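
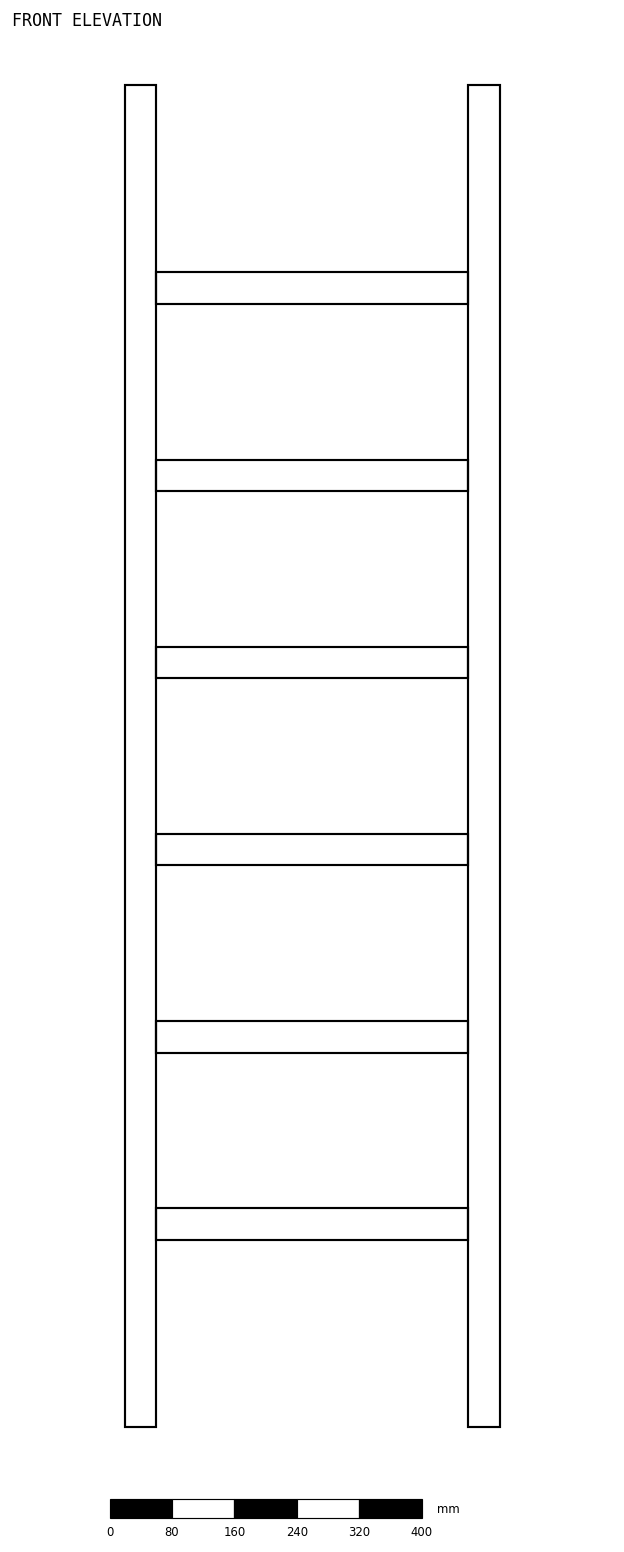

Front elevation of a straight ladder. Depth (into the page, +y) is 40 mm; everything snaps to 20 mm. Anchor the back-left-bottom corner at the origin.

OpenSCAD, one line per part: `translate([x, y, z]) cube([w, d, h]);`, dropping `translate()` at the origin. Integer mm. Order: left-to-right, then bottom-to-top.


cube([40, 40, 1720]);
translate([40, 0, 240]) cube([400, 40, 40]);
translate([40, 0, 480]) cube([400, 40, 40]);
translate([40, 0, 720]) cube([400, 40, 40]);
translate([40, 0, 960]) cube([400, 40, 40]);
translate([40, 0, 1200]) cube([400, 40, 40]);
translate([40, 0, 1440]) cube([400, 40, 40]);
translate([440, 0, 0]) cube([40, 40, 1720]);


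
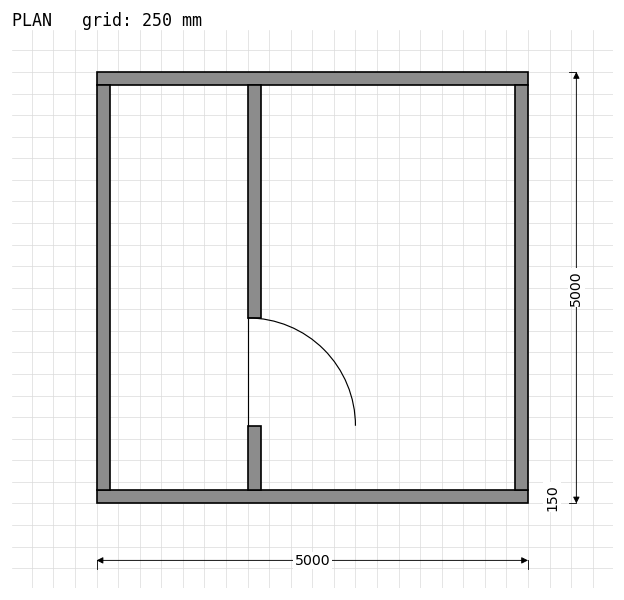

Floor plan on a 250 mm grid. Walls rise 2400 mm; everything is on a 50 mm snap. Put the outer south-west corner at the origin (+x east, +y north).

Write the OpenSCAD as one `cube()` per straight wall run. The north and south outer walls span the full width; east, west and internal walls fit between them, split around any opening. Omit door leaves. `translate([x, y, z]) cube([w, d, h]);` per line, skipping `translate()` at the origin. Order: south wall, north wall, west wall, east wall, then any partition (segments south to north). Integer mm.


cube([5000, 150, 2400]);
translate([0, 4850, 0]) cube([5000, 150, 2400]);
translate([0, 150, 0]) cube([150, 4700, 2400]);
translate([4850, 150, 0]) cube([150, 4700, 2400]);
translate([1750, 150, 0]) cube([150, 750, 2400]);
translate([1750, 2150, 0]) cube([150, 2700, 2400]);


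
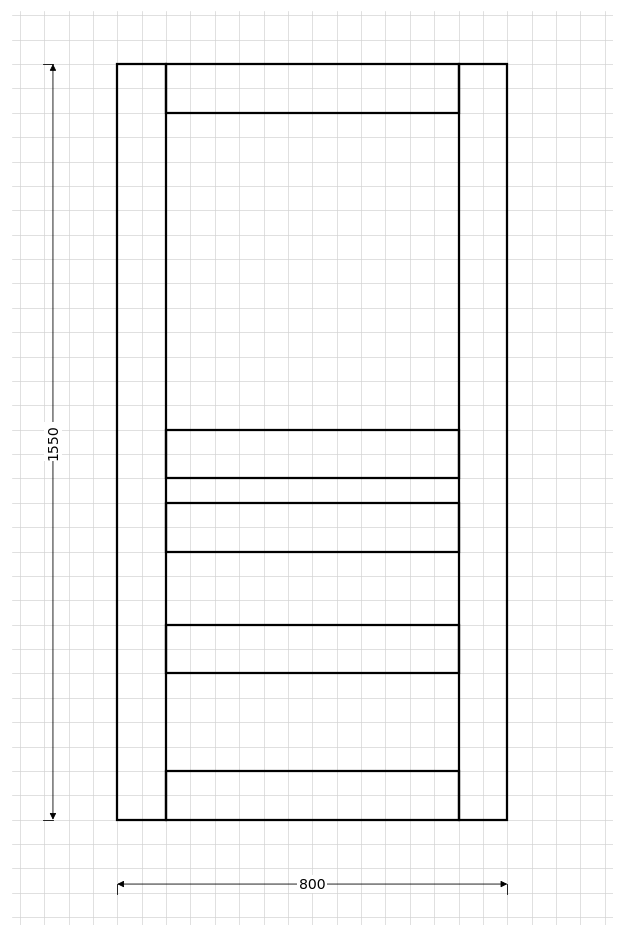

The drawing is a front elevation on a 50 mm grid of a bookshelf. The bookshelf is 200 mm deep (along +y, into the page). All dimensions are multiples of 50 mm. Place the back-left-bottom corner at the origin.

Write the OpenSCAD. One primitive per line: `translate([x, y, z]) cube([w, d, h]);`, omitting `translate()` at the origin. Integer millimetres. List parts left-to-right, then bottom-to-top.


cube([100, 200, 1550]);
translate([100, 0, 0]) cube([600, 200, 100]);
translate([100, 0, 300]) cube([600, 200, 100]);
translate([100, 0, 550]) cube([600, 200, 100]);
translate([100, 0, 700]) cube([600, 200, 100]);
translate([100, 0, 1450]) cube([600, 200, 100]);
translate([700, 0, 0]) cube([100, 200, 1550]);


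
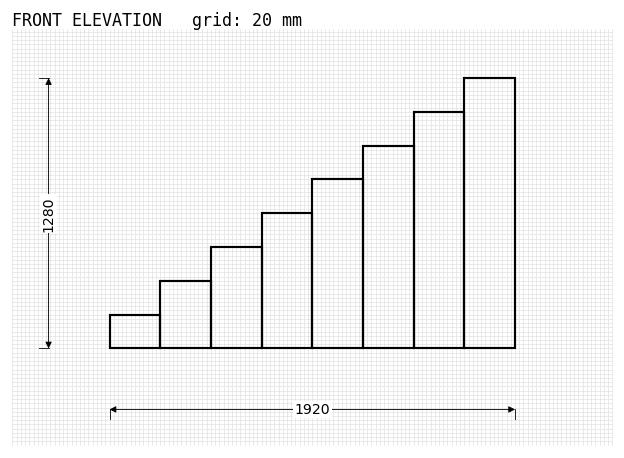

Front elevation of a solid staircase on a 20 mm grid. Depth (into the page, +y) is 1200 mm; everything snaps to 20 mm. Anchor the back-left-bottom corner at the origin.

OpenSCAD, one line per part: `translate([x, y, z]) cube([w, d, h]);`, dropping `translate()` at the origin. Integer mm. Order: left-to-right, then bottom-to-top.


cube([240, 1200, 160]);
translate([240, 0, 0]) cube([240, 1200, 320]);
translate([480, 0, 0]) cube([240, 1200, 480]);
translate([720, 0, 0]) cube([240, 1200, 640]);
translate([960, 0, 0]) cube([240, 1200, 800]);
translate([1200, 0, 0]) cube([240, 1200, 960]);
translate([1440, 0, 0]) cube([240, 1200, 1120]);
translate([1680, 0, 0]) cube([240, 1200, 1280]);


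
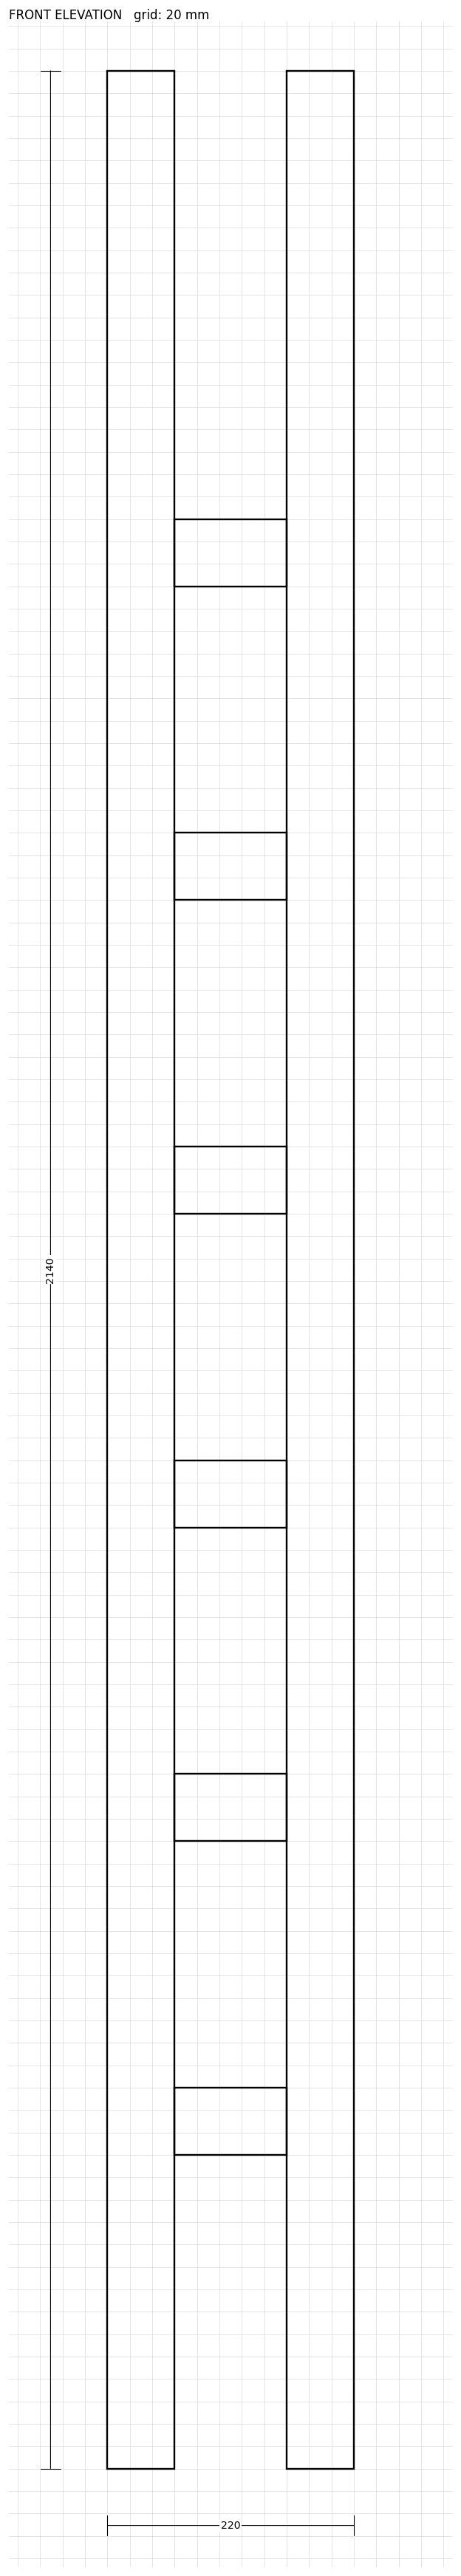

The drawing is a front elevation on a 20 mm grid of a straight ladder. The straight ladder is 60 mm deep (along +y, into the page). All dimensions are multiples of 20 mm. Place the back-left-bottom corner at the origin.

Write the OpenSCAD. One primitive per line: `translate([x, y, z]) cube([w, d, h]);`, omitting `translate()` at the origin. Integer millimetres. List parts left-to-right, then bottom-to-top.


cube([60, 60, 2140]);
translate([60, 0, 280]) cube([100, 60, 60]);
translate([60, 0, 560]) cube([100, 60, 60]);
translate([60, 0, 840]) cube([100, 60, 60]);
translate([60, 0, 1120]) cube([100, 60, 60]);
translate([60, 0, 1400]) cube([100, 60, 60]);
translate([60, 0, 1680]) cube([100, 60, 60]);
translate([160, 0, 0]) cube([60, 60, 2140]);


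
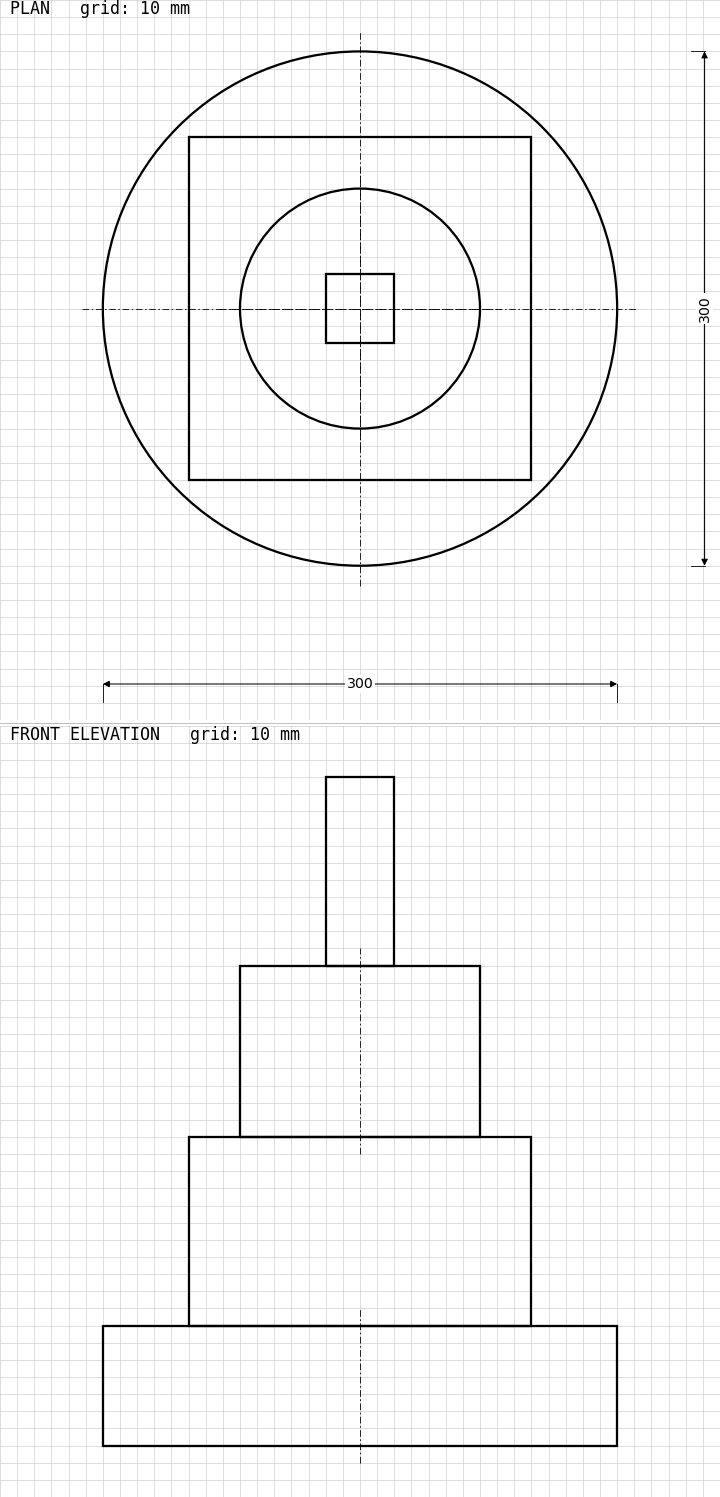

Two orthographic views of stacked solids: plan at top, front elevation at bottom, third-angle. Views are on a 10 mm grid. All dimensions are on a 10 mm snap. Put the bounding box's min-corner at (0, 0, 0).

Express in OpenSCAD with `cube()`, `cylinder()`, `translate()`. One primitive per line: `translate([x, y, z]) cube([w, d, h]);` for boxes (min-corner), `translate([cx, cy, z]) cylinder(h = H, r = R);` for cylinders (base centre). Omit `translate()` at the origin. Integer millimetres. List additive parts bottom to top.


translate([150, 150, 0]) cylinder(h = 70, r = 150);
translate([50, 50, 70]) cube([200, 200, 110]);
translate([150, 150, 180]) cylinder(h = 100, r = 70);
translate([130, 130, 280]) cube([40, 40, 110]);


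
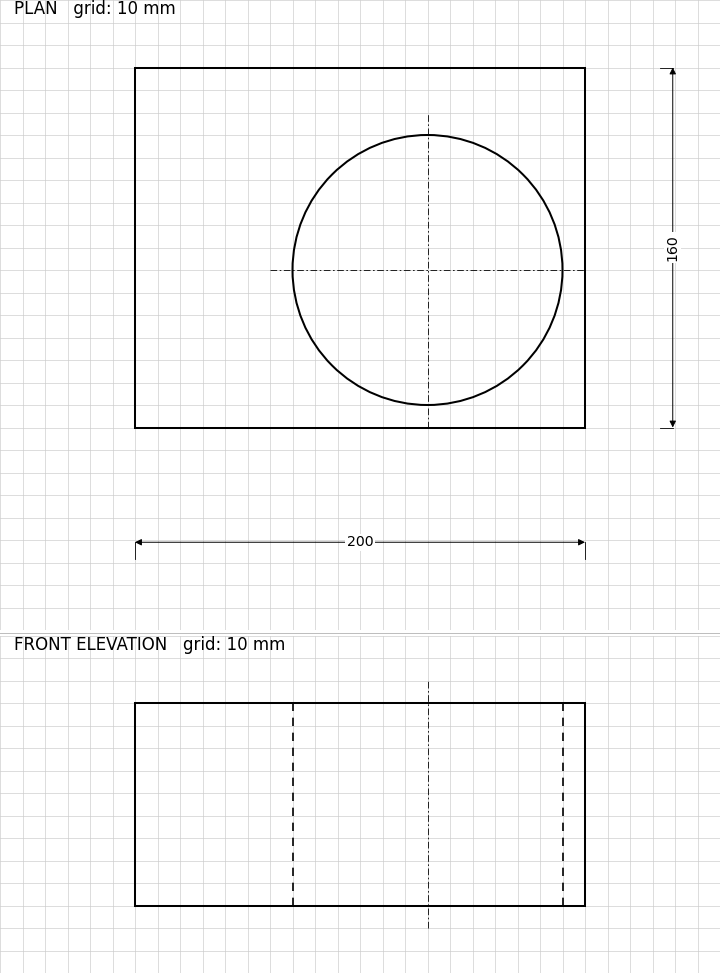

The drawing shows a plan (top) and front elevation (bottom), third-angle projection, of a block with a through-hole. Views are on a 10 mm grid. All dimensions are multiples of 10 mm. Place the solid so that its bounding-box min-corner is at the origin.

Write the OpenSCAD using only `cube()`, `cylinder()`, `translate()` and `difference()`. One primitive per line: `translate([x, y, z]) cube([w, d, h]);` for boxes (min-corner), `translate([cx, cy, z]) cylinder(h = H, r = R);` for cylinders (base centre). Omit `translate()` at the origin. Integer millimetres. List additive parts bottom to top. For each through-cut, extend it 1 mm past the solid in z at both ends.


difference() {
  cube([200, 160, 90]);
  translate([130, 70, -1]) cylinder(h = 92, r = 60);
}


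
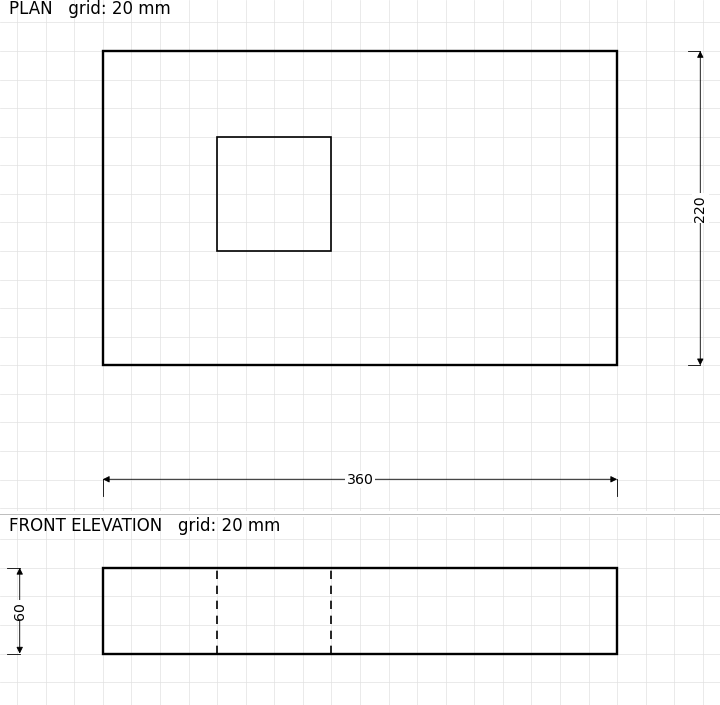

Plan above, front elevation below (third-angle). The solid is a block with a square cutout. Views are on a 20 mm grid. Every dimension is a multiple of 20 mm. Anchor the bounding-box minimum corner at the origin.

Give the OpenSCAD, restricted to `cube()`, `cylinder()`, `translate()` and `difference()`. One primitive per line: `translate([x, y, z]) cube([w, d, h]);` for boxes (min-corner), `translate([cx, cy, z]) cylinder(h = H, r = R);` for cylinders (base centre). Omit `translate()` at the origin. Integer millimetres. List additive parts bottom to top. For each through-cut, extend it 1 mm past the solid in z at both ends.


difference() {
  cube([360, 220, 60]);
  translate([80, 80, -1]) cube([80, 80, 62]);
}


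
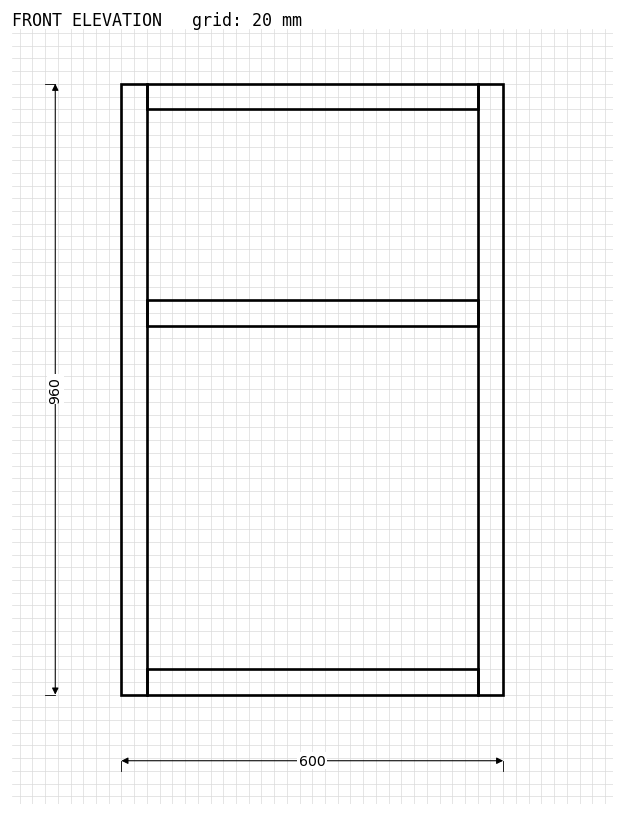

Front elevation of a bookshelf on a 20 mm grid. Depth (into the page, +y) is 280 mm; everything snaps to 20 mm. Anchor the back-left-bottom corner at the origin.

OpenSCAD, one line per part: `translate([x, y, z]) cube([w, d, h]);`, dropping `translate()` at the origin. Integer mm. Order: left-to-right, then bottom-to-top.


cube([40, 280, 960]);
translate([40, 0, 0]) cube([520, 280, 40]);
translate([40, 0, 580]) cube([520, 280, 40]);
translate([40, 0, 920]) cube([520, 280, 40]);
translate([560, 0, 0]) cube([40, 280, 960]);


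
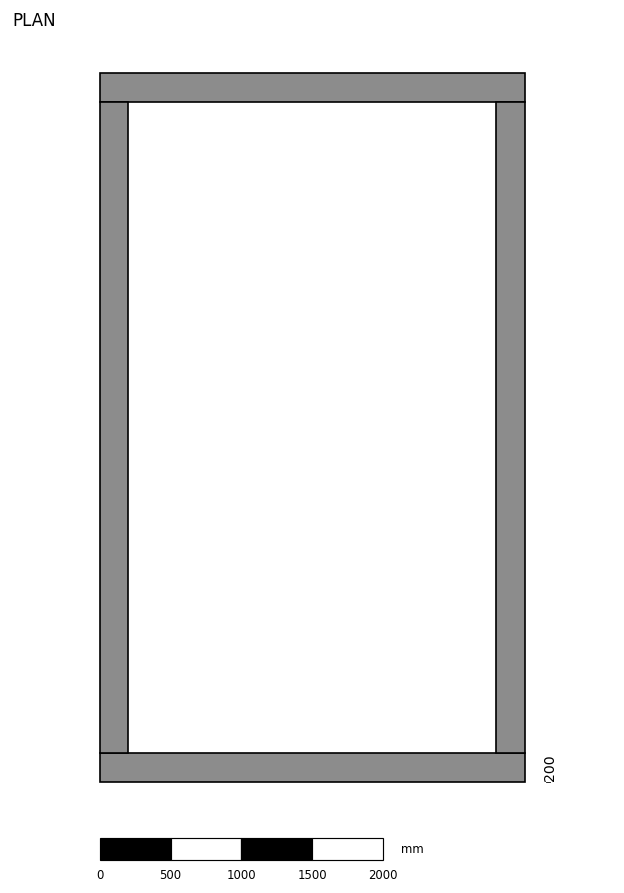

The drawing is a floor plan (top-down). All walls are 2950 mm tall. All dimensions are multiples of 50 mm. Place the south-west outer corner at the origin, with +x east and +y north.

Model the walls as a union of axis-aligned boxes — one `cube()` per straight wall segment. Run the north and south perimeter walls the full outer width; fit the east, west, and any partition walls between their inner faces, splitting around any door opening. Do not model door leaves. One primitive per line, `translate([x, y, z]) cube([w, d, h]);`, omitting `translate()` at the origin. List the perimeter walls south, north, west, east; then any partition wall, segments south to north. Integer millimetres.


cube([3000, 200, 2950]);
translate([0, 4800, 0]) cube([3000, 200, 2950]);
translate([0, 200, 0]) cube([200, 4600, 2950]);
translate([2800, 200, 0]) cube([200, 4600, 2950]);


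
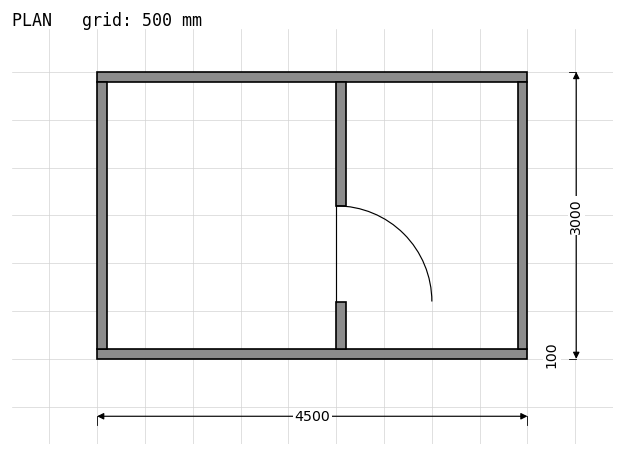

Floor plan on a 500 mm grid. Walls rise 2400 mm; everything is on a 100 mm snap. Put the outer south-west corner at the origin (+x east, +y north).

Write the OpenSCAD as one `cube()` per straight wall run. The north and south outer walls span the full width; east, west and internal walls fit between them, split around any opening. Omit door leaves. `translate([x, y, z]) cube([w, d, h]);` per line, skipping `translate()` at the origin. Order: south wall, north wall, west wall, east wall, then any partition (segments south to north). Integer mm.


cube([4500, 100, 2400]);
translate([0, 2900, 0]) cube([4500, 100, 2400]);
translate([0, 100, 0]) cube([100, 2800, 2400]);
translate([4400, 100, 0]) cube([100, 2800, 2400]);
translate([2500, 100, 0]) cube([100, 500, 2400]);
translate([2500, 1600, 0]) cube([100, 1300, 2400]);


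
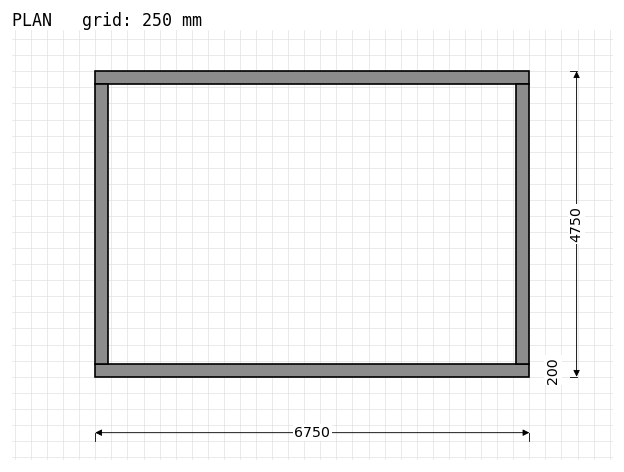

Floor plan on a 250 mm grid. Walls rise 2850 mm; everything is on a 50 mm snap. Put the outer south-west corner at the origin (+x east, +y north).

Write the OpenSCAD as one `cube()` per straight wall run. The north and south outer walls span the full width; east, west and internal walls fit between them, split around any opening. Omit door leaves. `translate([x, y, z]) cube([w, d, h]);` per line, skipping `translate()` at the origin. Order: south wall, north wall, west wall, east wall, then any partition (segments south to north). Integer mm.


cube([6750, 200, 2850]);
translate([0, 4550, 0]) cube([6750, 200, 2850]);
translate([0, 200, 0]) cube([200, 4350, 2850]);
translate([6550, 200, 0]) cube([200, 4350, 2850]);


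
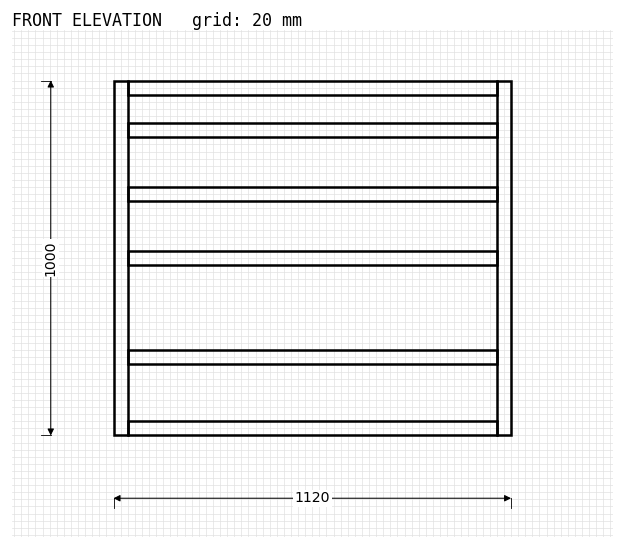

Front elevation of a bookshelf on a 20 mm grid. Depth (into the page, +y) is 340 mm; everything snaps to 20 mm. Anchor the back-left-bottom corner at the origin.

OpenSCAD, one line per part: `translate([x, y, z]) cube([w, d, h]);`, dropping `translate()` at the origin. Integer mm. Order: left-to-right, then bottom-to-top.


cube([40, 340, 1000]);
translate([40, 0, 0]) cube([1040, 340, 40]);
translate([40, 0, 200]) cube([1040, 340, 40]);
translate([40, 0, 480]) cube([1040, 340, 40]);
translate([40, 0, 660]) cube([1040, 340, 40]);
translate([40, 0, 840]) cube([1040, 340, 40]);
translate([40, 0, 960]) cube([1040, 340, 40]);
translate([1080, 0, 0]) cube([40, 340, 1000]);


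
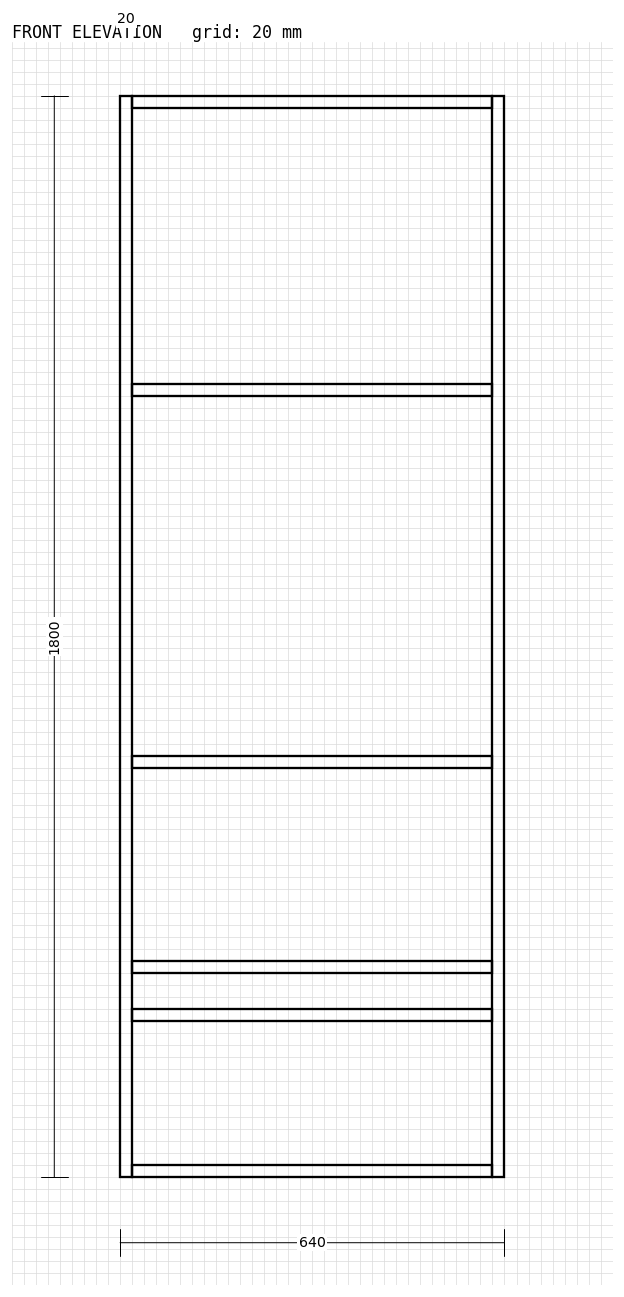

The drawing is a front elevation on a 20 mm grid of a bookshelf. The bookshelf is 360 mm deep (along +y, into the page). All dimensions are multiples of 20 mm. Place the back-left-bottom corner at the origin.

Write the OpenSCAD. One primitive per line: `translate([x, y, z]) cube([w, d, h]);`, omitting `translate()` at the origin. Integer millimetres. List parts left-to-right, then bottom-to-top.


cube([20, 360, 1800]);
translate([20, 0, 0]) cube([600, 360, 20]);
translate([20, 0, 260]) cube([600, 360, 20]);
translate([20, 0, 340]) cube([600, 360, 20]);
translate([20, 0, 680]) cube([600, 360, 20]);
translate([20, 0, 1300]) cube([600, 360, 20]);
translate([20, 0, 1780]) cube([600, 360, 20]);
translate([620, 0, 0]) cube([20, 360, 1800]);


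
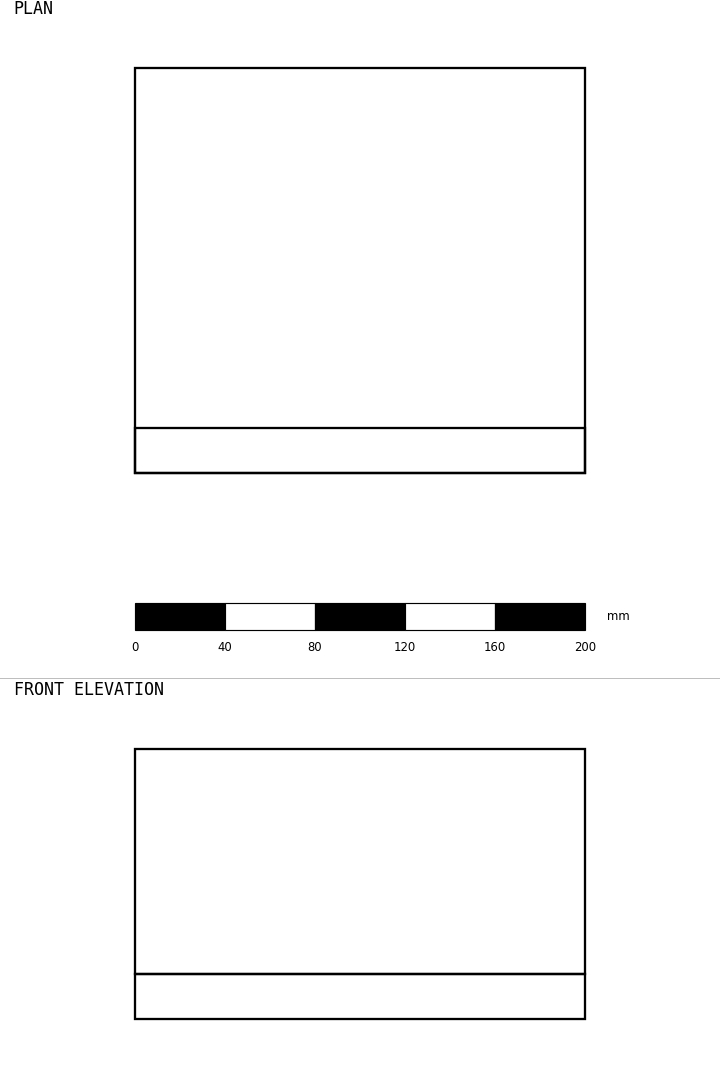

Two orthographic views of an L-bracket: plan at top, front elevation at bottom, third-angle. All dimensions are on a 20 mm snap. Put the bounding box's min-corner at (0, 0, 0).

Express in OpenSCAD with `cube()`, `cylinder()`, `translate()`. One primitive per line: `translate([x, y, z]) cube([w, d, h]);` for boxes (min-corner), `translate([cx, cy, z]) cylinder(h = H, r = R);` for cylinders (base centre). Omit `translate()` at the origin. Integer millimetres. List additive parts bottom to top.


cube([200, 180, 20]);
translate([0, 0, 20]) cube([200, 20, 100]);


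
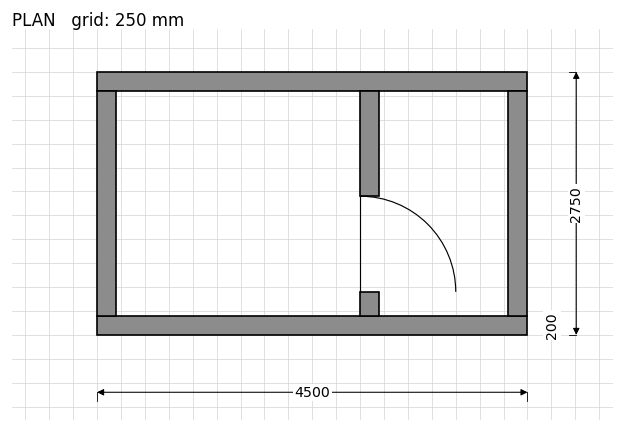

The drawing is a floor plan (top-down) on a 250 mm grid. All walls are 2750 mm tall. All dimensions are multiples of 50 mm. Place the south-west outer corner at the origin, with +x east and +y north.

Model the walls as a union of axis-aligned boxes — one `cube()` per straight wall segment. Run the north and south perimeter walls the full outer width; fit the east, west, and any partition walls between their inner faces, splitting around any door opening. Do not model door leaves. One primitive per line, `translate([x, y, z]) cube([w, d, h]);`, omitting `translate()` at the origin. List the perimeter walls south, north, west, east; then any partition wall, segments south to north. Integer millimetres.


cube([4500, 200, 2750]);
translate([0, 2550, 0]) cube([4500, 200, 2750]);
translate([0, 200, 0]) cube([200, 2350, 2750]);
translate([4300, 200, 0]) cube([200, 2350, 2750]);
translate([2750, 200, 0]) cube([200, 250, 2750]);
translate([2750, 1450, 0]) cube([200, 1100, 2750]);


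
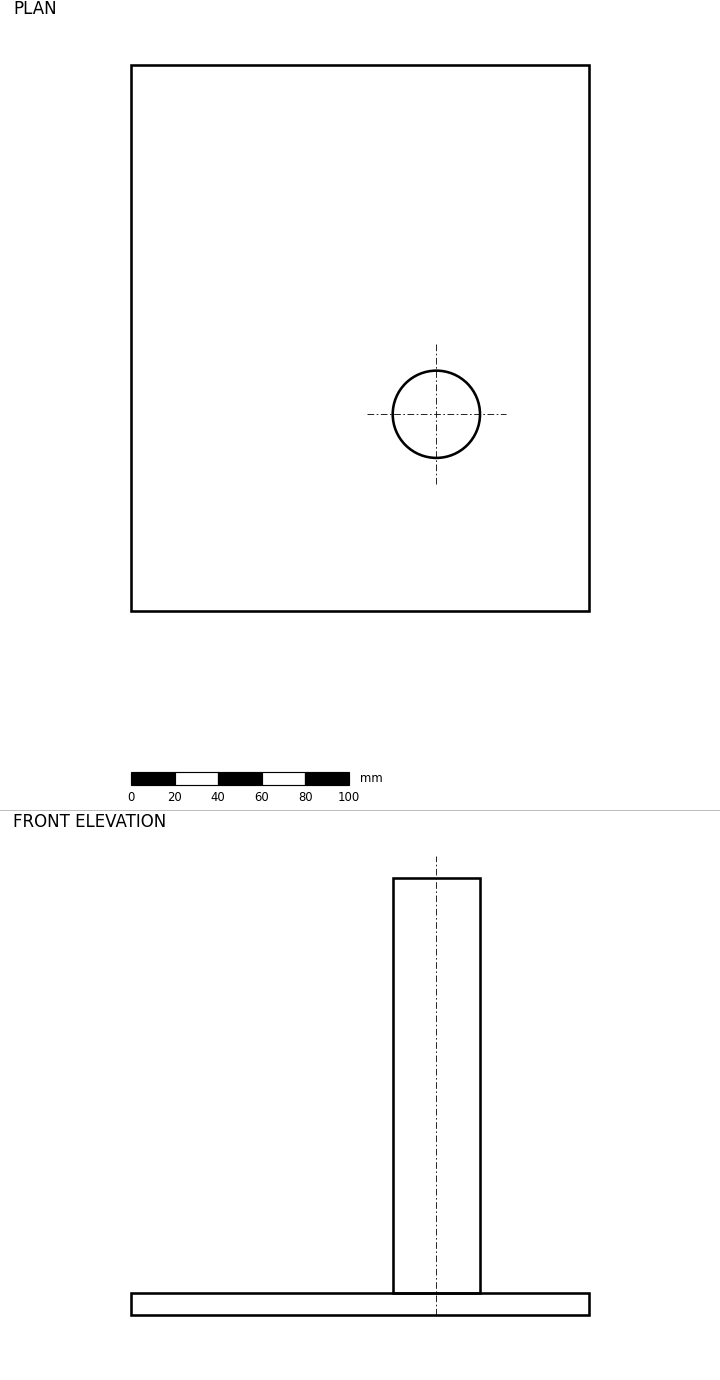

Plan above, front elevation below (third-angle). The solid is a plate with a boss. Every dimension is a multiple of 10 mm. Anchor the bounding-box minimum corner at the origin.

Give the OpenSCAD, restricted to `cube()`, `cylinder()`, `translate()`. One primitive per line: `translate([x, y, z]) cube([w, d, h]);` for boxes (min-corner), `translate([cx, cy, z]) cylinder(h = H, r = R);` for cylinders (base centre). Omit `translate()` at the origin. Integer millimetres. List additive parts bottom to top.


cube([210, 250, 10]);
translate([140, 90, 10]) cylinder(h = 190, r = 20);


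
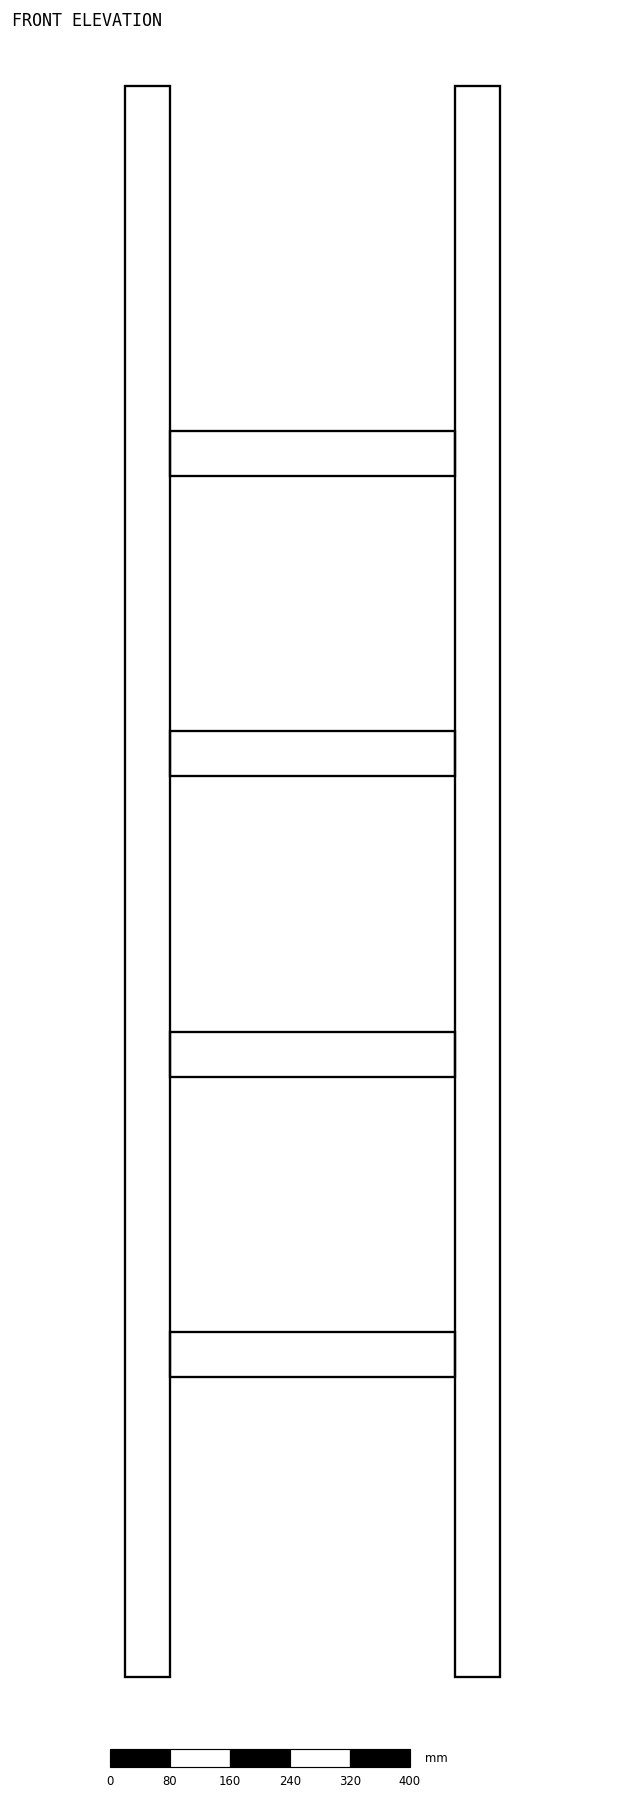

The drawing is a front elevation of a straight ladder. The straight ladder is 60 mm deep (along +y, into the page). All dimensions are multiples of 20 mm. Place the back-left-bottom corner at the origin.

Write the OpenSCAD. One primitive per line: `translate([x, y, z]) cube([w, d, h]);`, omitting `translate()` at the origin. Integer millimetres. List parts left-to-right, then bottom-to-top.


cube([60, 60, 2120]);
translate([60, 0, 400]) cube([380, 60, 60]);
translate([60, 0, 800]) cube([380, 60, 60]);
translate([60, 0, 1200]) cube([380, 60, 60]);
translate([60, 0, 1600]) cube([380, 60, 60]);
translate([440, 0, 0]) cube([60, 60, 2120]);


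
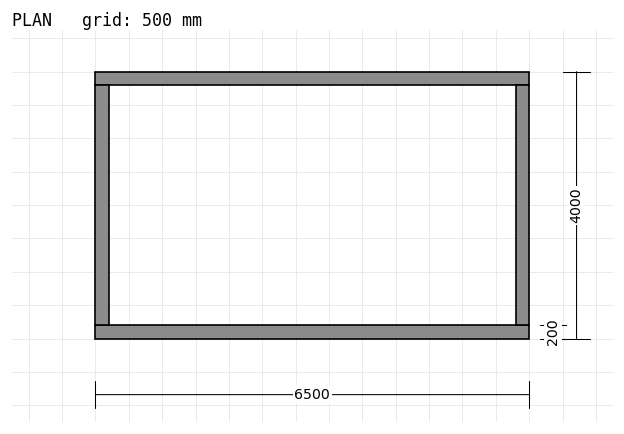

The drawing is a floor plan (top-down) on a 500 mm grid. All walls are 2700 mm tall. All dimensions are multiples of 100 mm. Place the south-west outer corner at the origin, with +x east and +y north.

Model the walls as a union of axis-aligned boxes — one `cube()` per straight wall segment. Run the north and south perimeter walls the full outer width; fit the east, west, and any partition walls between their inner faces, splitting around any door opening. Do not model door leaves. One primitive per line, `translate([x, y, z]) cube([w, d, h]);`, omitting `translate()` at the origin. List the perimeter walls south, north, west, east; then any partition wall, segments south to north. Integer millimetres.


cube([6500, 200, 2700]);
translate([0, 3800, 0]) cube([6500, 200, 2700]);
translate([0, 200, 0]) cube([200, 3600, 2700]);
translate([6300, 200, 0]) cube([200, 3600, 2700]);


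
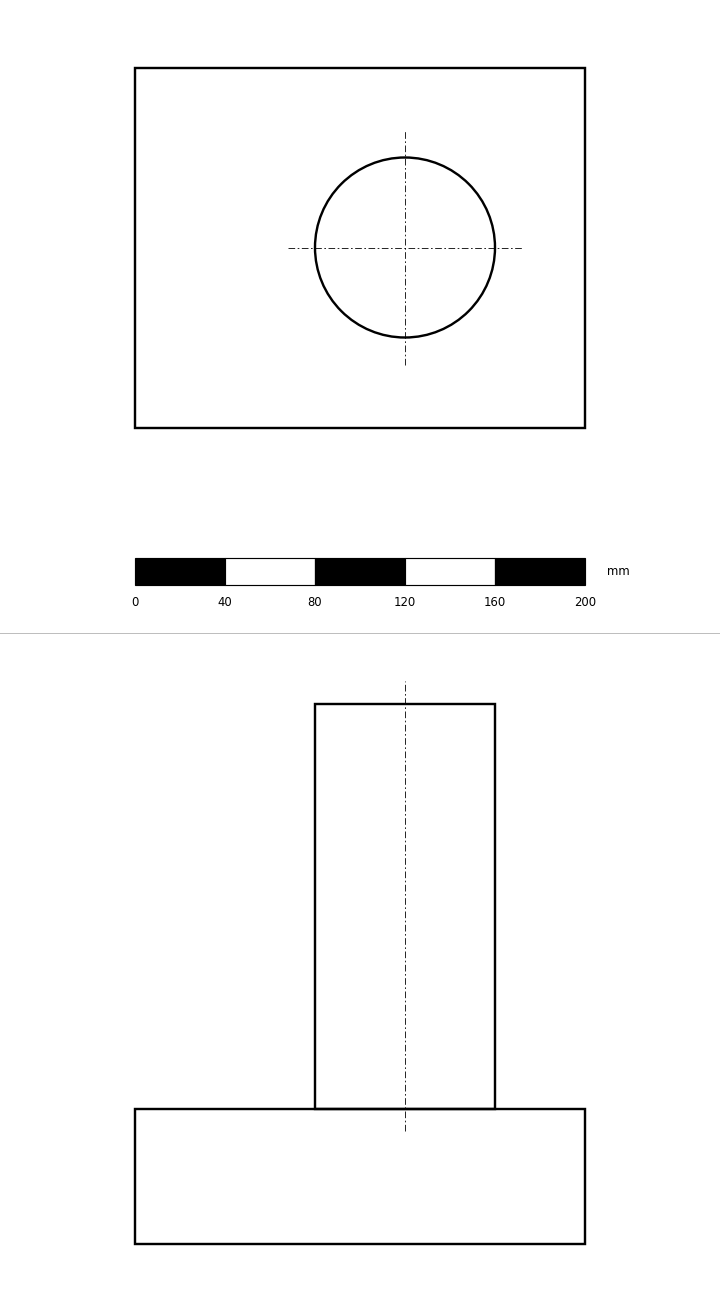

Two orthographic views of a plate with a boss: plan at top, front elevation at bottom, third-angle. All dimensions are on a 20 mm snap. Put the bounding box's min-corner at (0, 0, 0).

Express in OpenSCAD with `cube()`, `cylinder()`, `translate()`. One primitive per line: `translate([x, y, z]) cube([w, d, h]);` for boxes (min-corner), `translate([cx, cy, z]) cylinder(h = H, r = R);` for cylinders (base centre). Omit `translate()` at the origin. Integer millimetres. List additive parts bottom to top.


cube([200, 160, 60]);
translate([120, 80, 60]) cylinder(h = 180, r = 40);


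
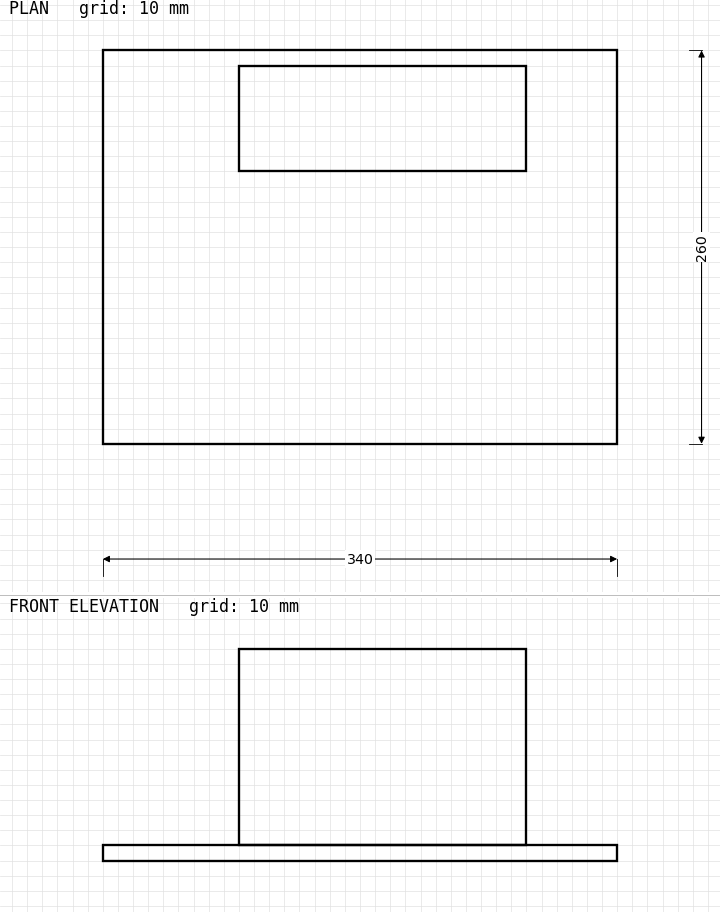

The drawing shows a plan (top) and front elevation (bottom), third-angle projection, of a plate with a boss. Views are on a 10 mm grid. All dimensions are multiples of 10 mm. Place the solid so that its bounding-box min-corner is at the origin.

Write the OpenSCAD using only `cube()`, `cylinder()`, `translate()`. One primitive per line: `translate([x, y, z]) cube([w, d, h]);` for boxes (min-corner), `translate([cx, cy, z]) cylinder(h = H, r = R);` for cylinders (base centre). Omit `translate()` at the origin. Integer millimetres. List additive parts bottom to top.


cube([340, 260, 10]);
translate([90, 180, 10]) cube([190, 70, 130]);


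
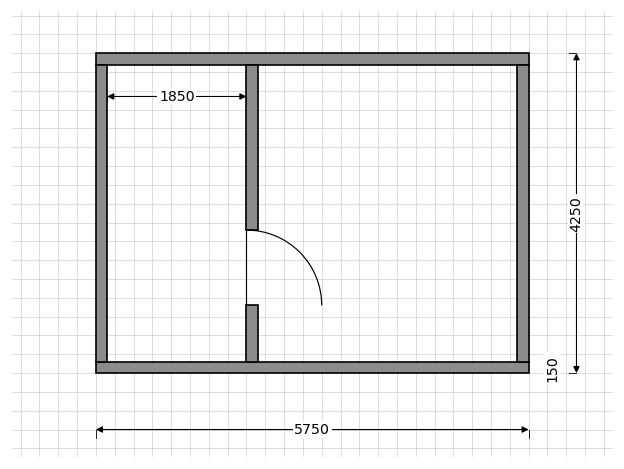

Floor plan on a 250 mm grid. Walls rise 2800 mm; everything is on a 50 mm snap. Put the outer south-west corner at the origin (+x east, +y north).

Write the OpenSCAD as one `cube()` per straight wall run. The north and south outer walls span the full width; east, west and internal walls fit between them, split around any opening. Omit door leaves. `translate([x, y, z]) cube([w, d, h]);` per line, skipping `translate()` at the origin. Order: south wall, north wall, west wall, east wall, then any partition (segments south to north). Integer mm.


cube([5750, 150, 2800]);
translate([0, 4100, 0]) cube([5750, 150, 2800]);
translate([0, 150, 0]) cube([150, 3950, 2800]);
translate([5600, 150, 0]) cube([150, 3950, 2800]);
translate([2000, 150, 0]) cube([150, 750, 2800]);
translate([2000, 1900, 0]) cube([150, 2200, 2800]);


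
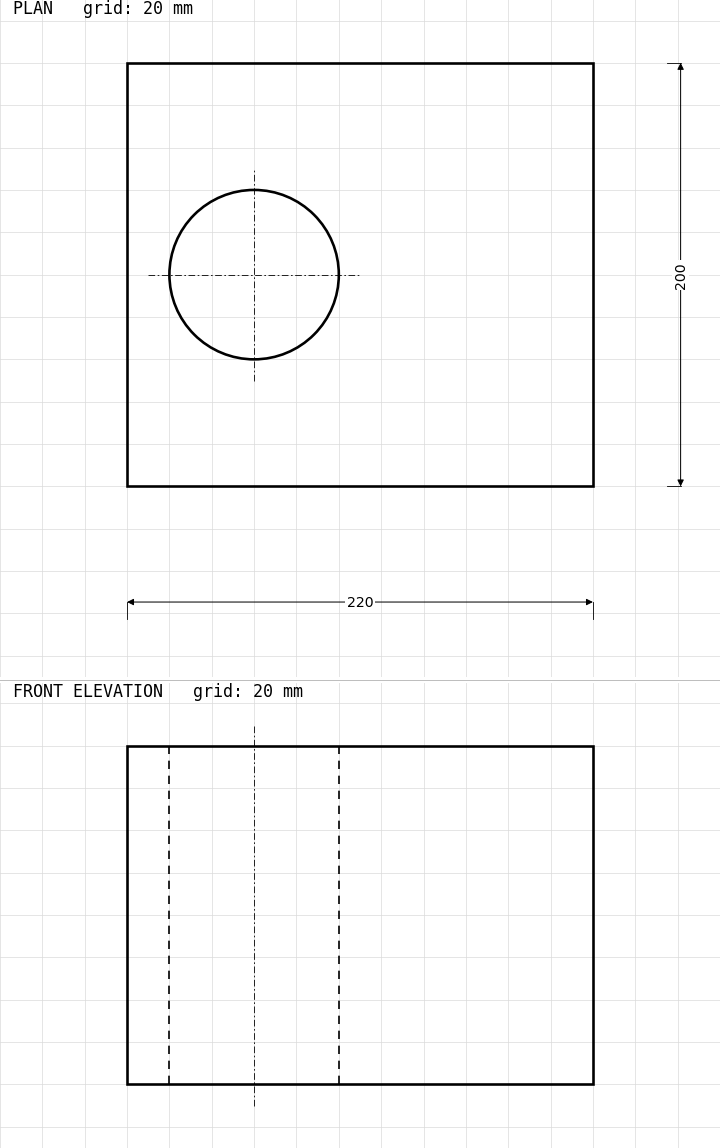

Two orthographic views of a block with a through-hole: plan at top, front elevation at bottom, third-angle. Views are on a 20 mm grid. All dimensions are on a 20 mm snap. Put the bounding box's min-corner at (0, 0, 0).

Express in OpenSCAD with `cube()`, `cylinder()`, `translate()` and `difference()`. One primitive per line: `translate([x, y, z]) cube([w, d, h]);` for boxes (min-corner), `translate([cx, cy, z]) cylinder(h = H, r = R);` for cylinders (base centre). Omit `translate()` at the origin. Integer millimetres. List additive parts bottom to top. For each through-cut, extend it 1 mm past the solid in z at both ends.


difference() {
  cube([220, 200, 160]);
  translate([60, 100, -1]) cylinder(h = 162, r = 40);
}


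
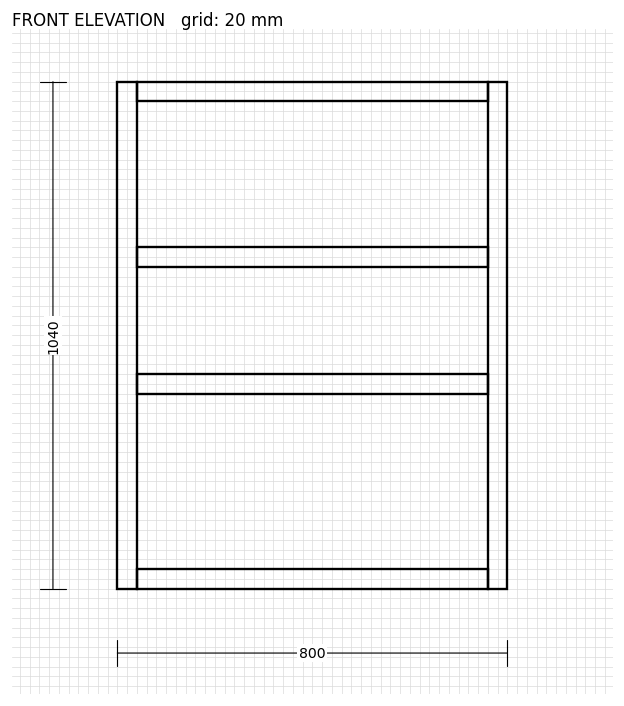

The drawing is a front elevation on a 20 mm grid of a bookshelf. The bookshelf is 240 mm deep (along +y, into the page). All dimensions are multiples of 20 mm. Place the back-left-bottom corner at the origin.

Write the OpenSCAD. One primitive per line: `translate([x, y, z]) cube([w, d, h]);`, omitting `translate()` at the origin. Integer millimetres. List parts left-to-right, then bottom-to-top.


cube([40, 240, 1040]);
translate([40, 0, 0]) cube([720, 240, 40]);
translate([40, 0, 400]) cube([720, 240, 40]);
translate([40, 0, 660]) cube([720, 240, 40]);
translate([40, 0, 1000]) cube([720, 240, 40]);
translate([760, 0, 0]) cube([40, 240, 1040]);


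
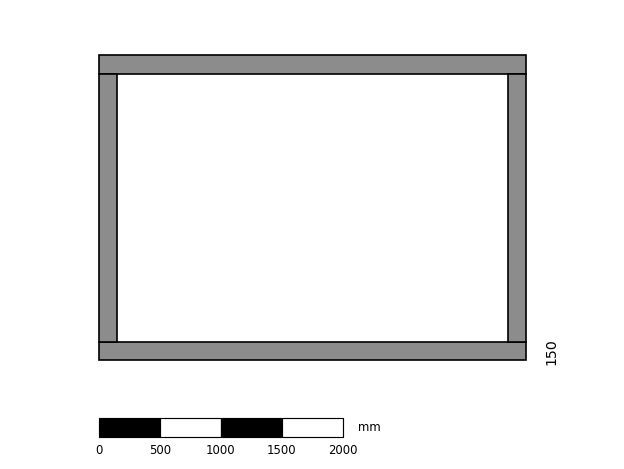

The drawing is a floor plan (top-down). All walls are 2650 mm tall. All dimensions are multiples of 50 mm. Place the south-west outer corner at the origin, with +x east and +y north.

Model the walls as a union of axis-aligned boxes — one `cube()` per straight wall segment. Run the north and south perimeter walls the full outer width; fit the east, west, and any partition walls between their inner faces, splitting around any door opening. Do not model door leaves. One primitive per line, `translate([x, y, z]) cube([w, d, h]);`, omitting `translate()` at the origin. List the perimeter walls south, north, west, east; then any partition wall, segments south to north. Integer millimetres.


cube([3500, 150, 2650]);
translate([0, 2350, 0]) cube([3500, 150, 2650]);
translate([0, 150, 0]) cube([150, 2200, 2650]);
translate([3350, 150, 0]) cube([150, 2200, 2650]);


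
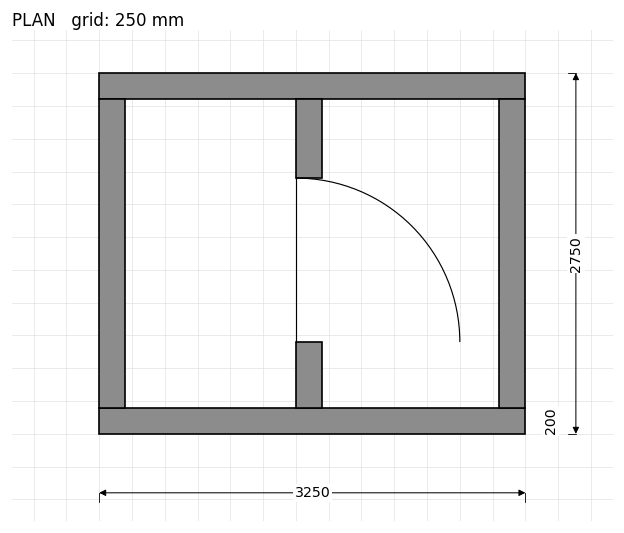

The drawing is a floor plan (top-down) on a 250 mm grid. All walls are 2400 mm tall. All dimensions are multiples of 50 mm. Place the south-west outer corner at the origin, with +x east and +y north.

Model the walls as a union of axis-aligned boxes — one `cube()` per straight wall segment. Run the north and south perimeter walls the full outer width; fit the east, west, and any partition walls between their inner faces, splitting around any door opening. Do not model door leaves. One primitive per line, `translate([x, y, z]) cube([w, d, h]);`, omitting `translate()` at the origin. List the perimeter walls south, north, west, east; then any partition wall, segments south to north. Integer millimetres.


cube([3250, 200, 2400]);
translate([0, 2550, 0]) cube([3250, 200, 2400]);
translate([0, 200, 0]) cube([200, 2350, 2400]);
translate([3050, 200, 0]) cube([200, 2350, 2400]);
translate([1500, 200, 0]) cube([200, 500, 2400]);
translate([1500, 1950, 0]) cube([200, 600, 2400]);


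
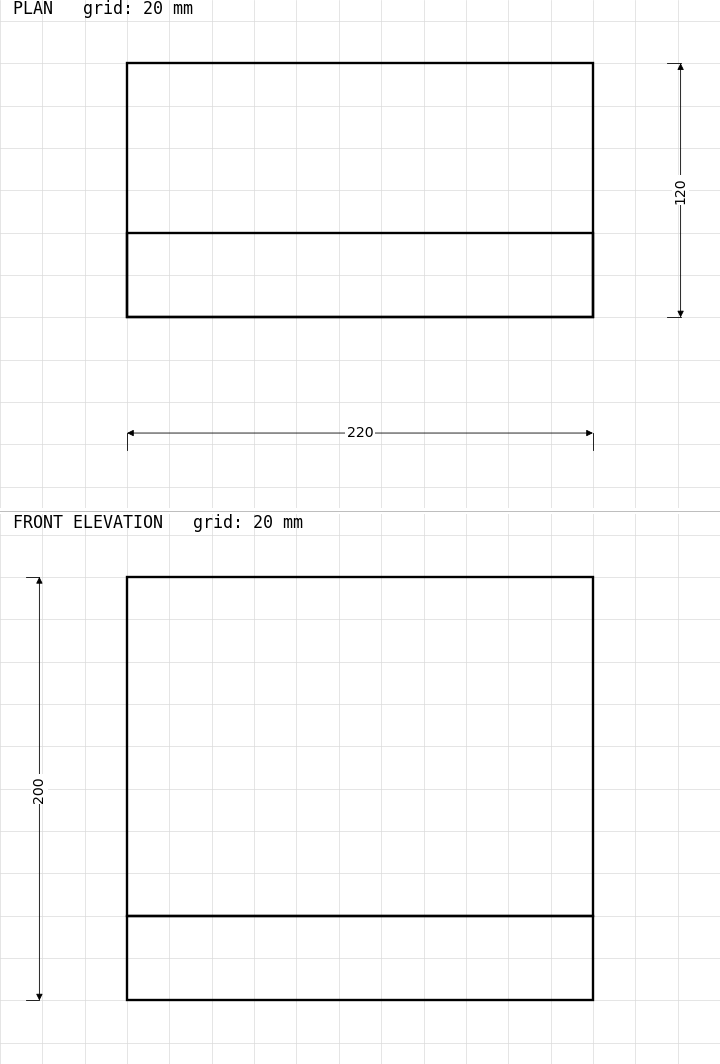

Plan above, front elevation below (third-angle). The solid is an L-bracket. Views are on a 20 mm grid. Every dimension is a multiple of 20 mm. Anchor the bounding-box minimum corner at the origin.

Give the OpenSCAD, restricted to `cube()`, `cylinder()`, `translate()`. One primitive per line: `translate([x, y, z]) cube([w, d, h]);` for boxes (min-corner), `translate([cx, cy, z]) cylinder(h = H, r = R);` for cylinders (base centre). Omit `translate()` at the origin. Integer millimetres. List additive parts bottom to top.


cube([220, 120, 40]);
translate([0, 0, 40]) cube([220, 40, 160]);


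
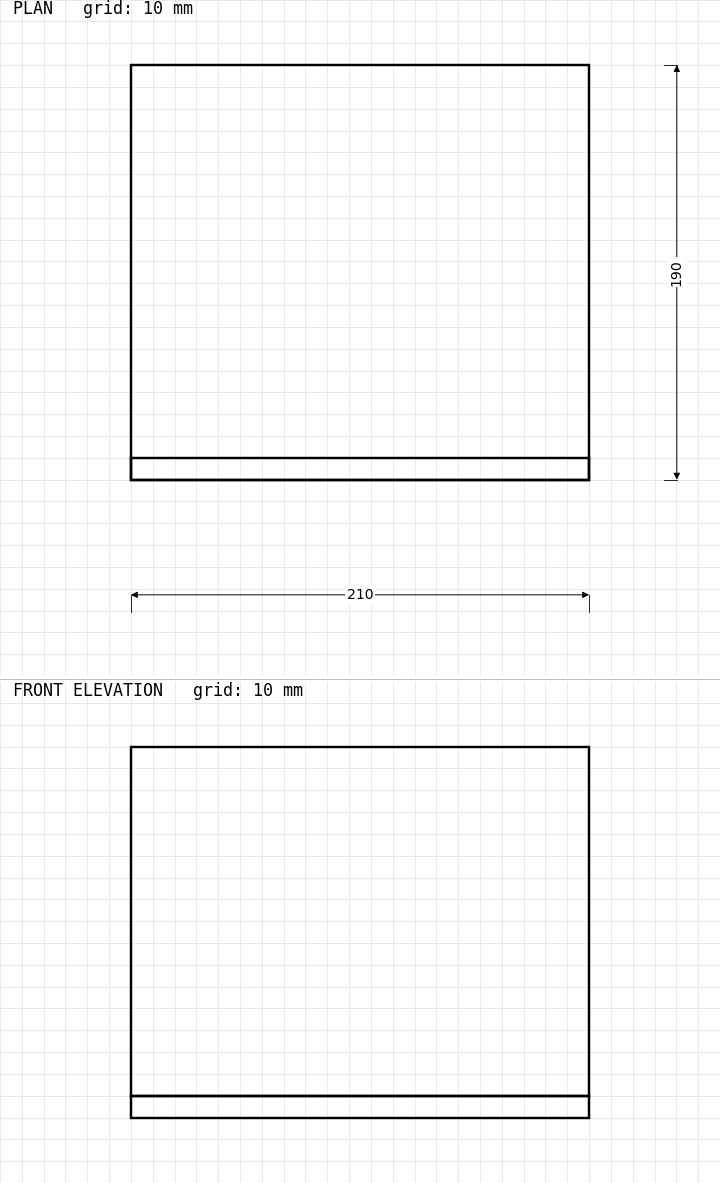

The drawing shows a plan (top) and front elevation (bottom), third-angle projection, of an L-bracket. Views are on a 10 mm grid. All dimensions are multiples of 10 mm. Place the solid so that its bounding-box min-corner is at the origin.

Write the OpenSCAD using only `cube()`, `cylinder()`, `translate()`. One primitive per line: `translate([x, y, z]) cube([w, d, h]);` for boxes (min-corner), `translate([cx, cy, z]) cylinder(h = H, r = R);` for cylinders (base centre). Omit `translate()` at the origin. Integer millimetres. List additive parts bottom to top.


cube([210, 190, 10]);
translate([0, 0, 10]) cube([210, 10, 160]);


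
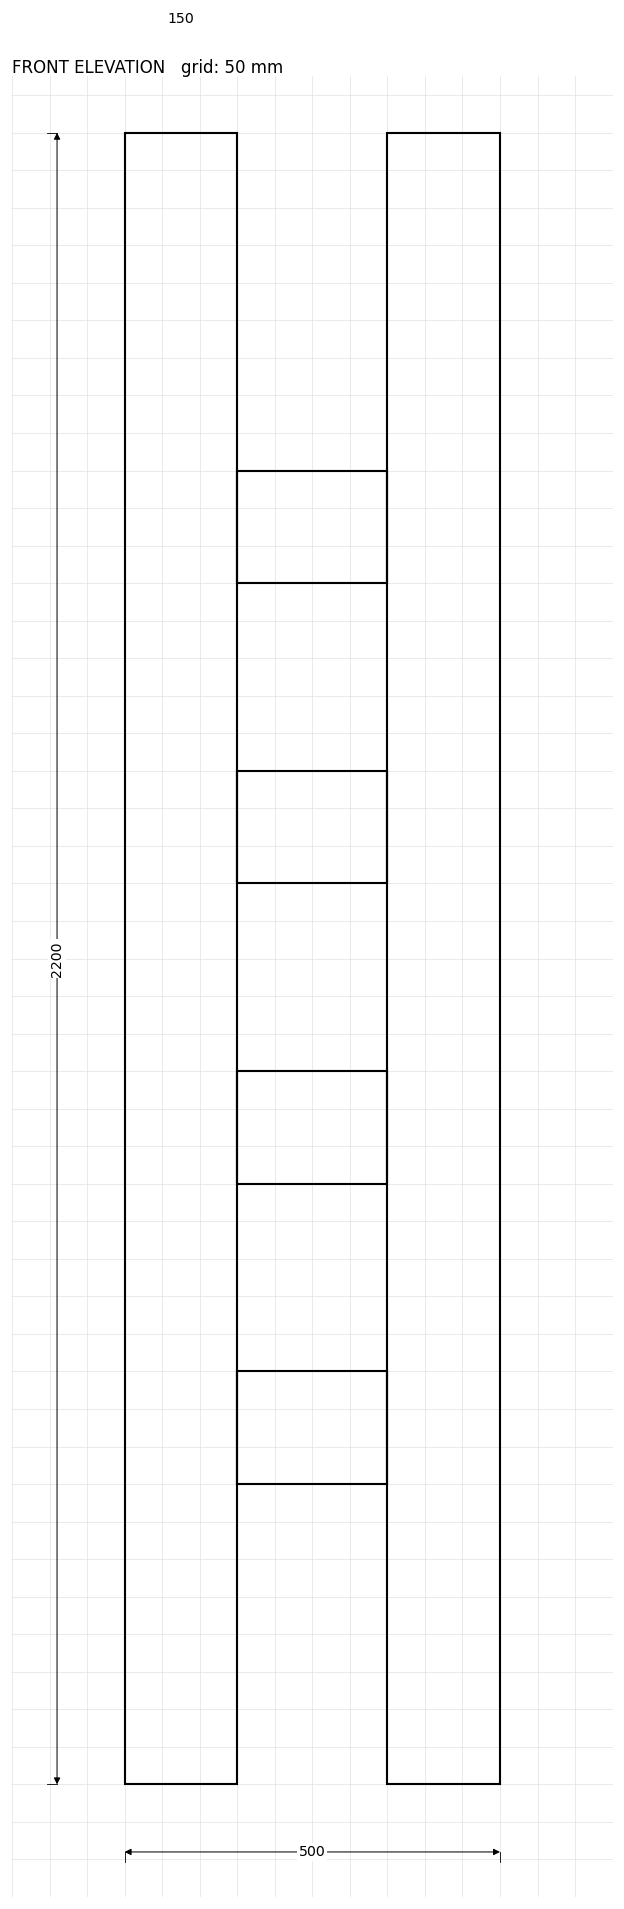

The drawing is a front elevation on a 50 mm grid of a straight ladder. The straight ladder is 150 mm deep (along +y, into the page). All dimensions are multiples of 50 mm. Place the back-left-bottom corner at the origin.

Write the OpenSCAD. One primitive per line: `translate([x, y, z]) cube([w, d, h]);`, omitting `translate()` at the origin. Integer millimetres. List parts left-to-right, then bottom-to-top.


cube([150, 150, 2200]);
translate([150, 0, 400]) cube([200, 150, 150]);
translate([150, 0, 800]) cube([200, 150, 150]);
translate([150, 0, 1200]) cube([200, 150, 150]);
translate([150, 0, 1600]) cube([200, 150, 150]);
translate([350, 0, 0]) cube([150, 150, 2200]);


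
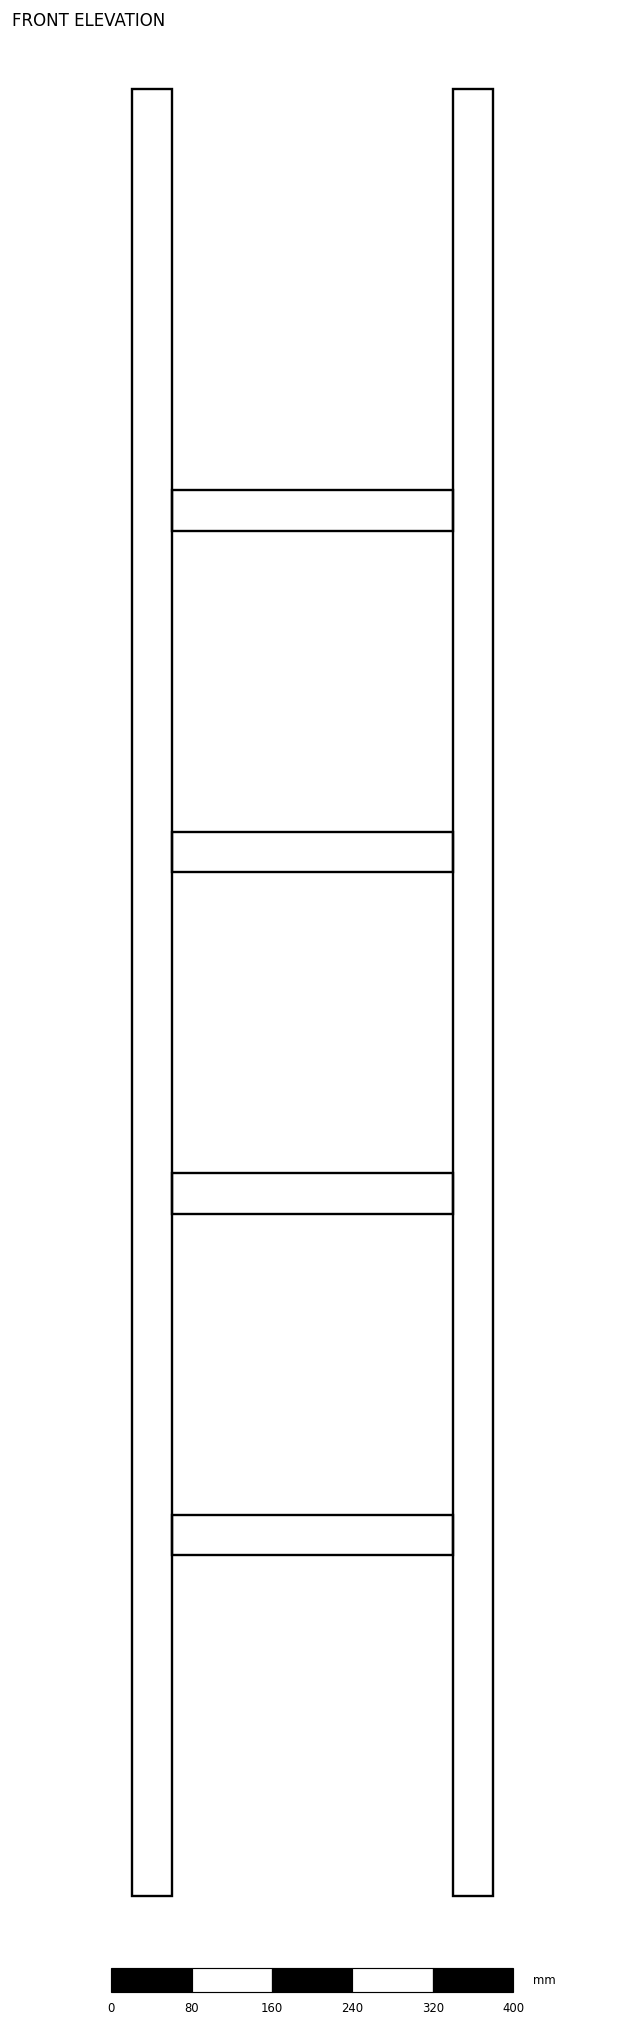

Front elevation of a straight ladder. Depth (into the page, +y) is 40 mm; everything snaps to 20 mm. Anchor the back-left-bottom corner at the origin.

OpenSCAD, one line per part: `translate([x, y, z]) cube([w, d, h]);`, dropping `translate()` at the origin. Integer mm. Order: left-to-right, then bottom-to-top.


cube([40, 40, 1800]);
translate([40, 0, 340]) cube([280, 40, 40]);
translate([40, 0, 680]) cube([280, 40, 40]);
translate([40, 0, 1020]) cube([280, 40, 40]);
translate([40, 0, 1360]) cube([280, 40, 40]);
translate([320, 0, 0]) cube([40, 40, 1800]);


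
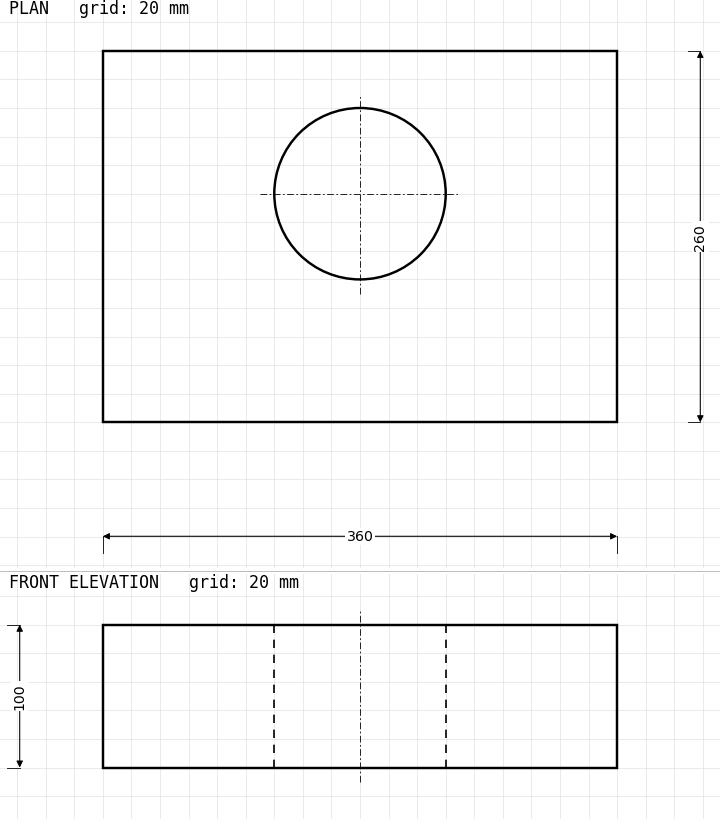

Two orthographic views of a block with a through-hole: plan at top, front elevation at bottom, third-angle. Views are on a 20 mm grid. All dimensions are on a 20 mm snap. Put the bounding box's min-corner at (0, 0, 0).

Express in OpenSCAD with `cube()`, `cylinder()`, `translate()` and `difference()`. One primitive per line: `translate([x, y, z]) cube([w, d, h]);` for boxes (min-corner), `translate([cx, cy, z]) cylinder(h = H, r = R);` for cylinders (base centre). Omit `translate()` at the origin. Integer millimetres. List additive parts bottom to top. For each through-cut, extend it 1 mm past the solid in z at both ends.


difference() {
  cube([360, 260, 100]);
  translate([180, 160, -1]) cylinder(h = 102, r = 60);
}


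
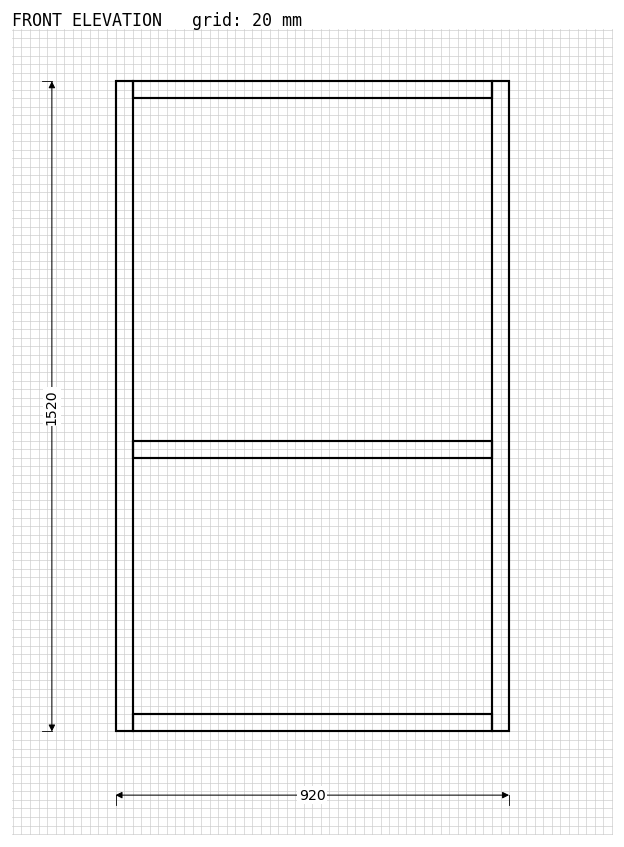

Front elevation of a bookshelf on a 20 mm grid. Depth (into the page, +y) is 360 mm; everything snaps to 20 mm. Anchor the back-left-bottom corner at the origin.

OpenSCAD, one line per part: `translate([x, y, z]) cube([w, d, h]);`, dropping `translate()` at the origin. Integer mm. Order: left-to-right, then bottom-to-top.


cube([40, 360, 1520]);
translate([40, 0, 0]) cube([840, 360, 40]);
translate([40, 0, 640]) cube([840, 360, 40]);
translate([40, 0, 1480]) cube([840, 360, 40]);
translate([880, 0, 0]) cube([40, 360, 1520]);


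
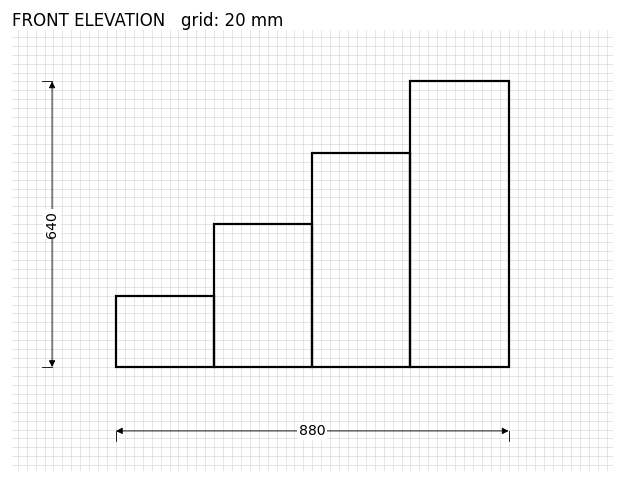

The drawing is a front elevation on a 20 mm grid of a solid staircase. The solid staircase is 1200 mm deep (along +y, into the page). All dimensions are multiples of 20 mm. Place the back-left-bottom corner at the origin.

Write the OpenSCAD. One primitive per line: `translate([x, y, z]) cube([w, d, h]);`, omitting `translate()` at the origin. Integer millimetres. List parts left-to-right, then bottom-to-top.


cube([220, 1200, 160]);
translate([220, 0, 0]) cube([220, 1200, 320]);
translate([440, 0, 0]) cube([220, 1200, 480]);
translate([660, 0, 0]) cube([220, 1200, 640]);


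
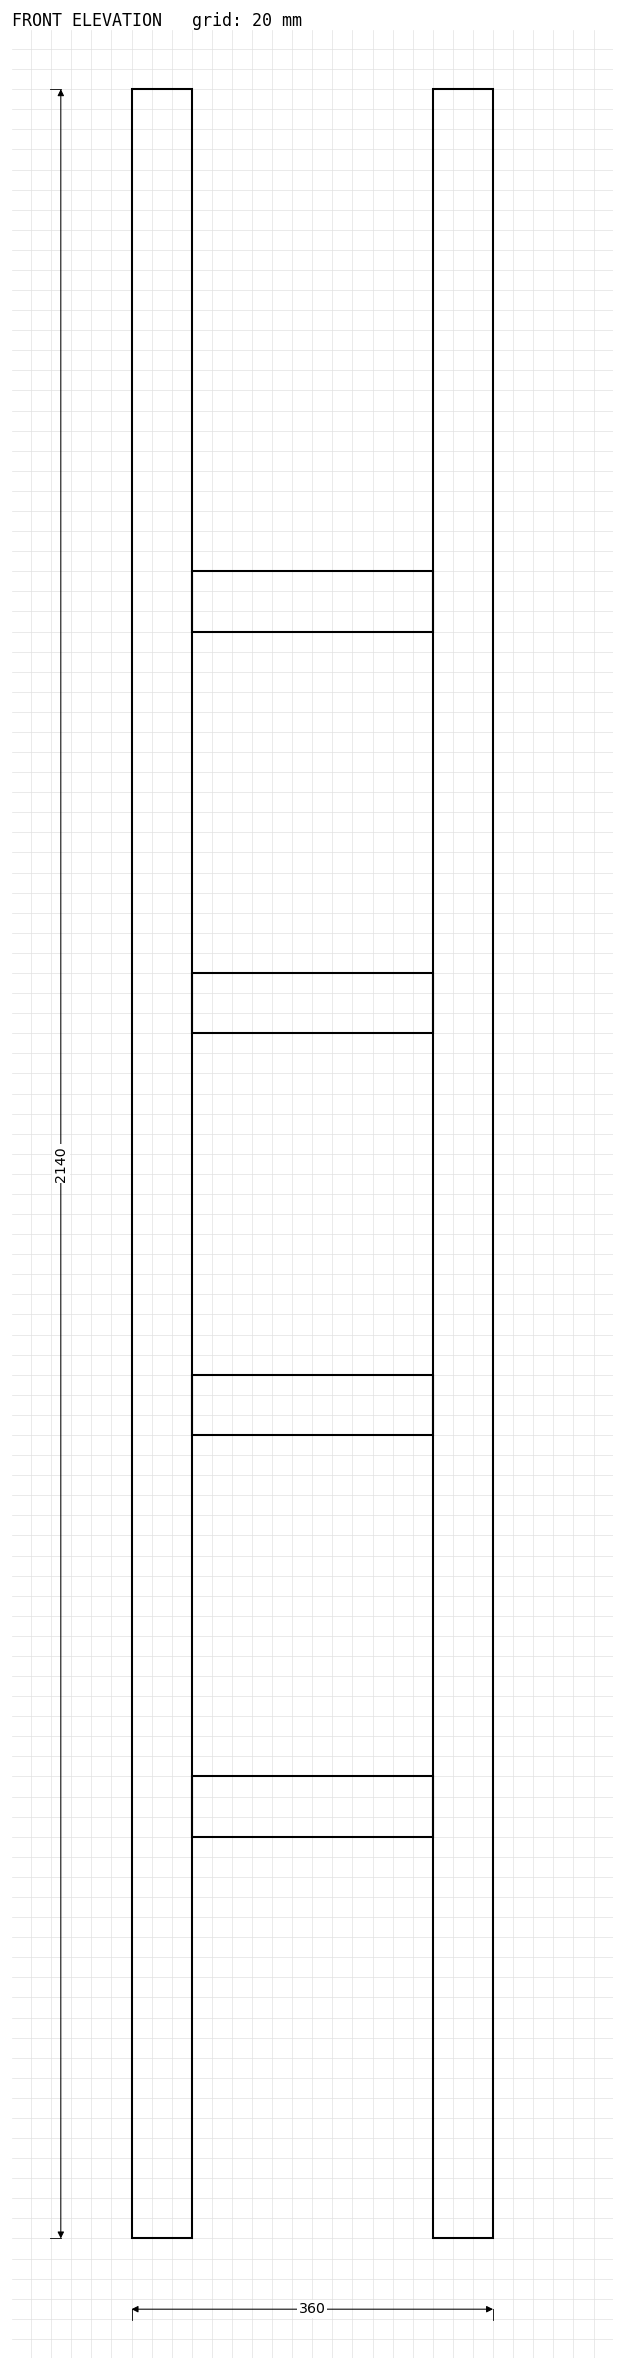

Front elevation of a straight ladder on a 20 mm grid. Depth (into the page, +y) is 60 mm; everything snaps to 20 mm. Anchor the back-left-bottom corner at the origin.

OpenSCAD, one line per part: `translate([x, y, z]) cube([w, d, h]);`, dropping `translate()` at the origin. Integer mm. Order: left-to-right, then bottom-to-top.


cube([60, 60, 2140]);
translate([60, 0, 400]) cube([240, 60, 60]);
translate([60, 0, 800]) cube([240, 60, 60]);
translate([60, 0, 1200]) cube([240, 60, 60]);
translate([60, 0, 1600]) cube([240, 60, 60]);
translate([300, 0, 0]) cube([60, 60, 2140]);
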